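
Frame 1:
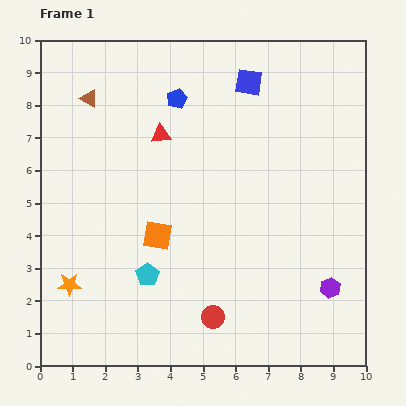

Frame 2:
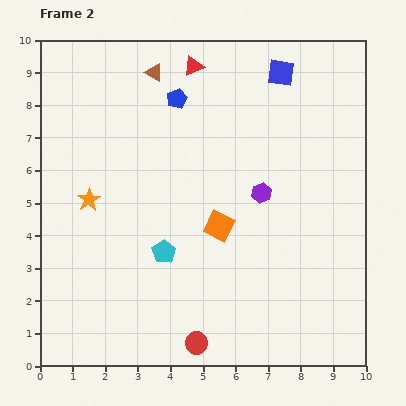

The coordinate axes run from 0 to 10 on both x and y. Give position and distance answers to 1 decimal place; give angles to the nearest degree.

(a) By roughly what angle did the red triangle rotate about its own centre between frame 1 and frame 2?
16° counter-clockwise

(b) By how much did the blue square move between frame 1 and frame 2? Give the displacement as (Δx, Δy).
(1.0, 0.3)

The blue square was at (6.4, 8.7) in frame 1 and (7.4, 9.0) in frame 2.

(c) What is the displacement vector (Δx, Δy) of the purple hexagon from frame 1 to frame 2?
(-2.1, 2.9)

The purple hexagon was at (8.9, 2.4) in frame 1 and (6.8, 5.3) in frame 2.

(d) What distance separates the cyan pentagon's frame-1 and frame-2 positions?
0.9

The cyan pentagon moved from (3.3, 2.8) to (3.8, 3.5), a distance of √(0.5² + 0.7²) ≈ 0.9.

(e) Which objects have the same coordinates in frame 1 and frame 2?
the blue pentagon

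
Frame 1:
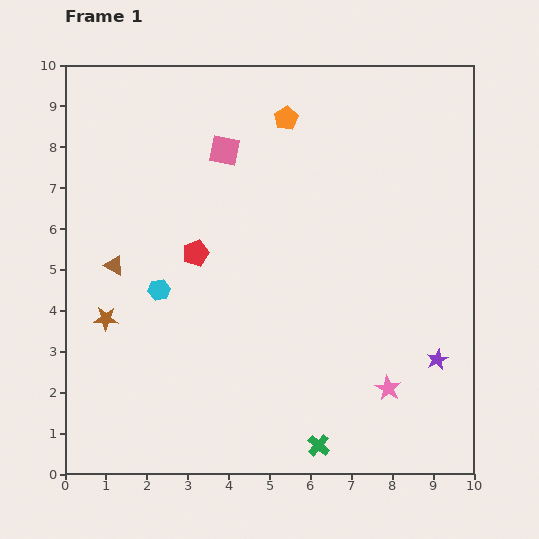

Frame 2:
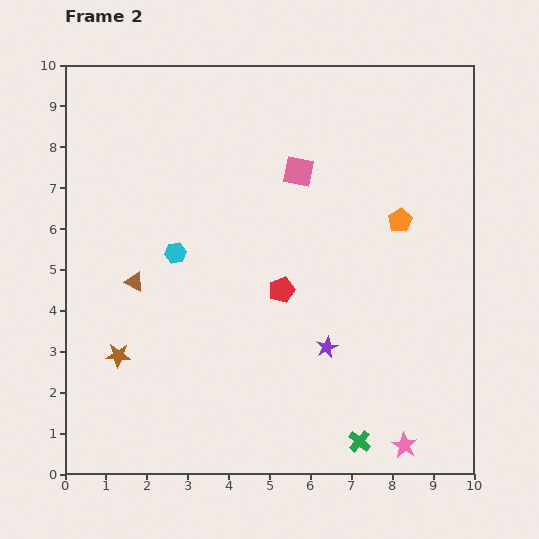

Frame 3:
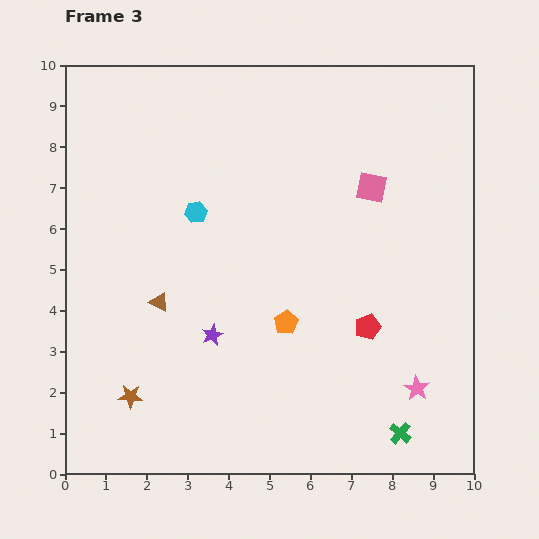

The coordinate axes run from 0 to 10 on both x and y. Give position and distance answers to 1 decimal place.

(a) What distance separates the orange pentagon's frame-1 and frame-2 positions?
3.8

The orange pentagon moved from (5.4, 8.7) to (8.2, 6.2), a distance of √(2.8² + 2.5²) ≈ 3.8.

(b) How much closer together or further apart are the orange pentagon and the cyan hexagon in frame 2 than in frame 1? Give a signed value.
+0.4

Distance in frame 1: 5.2. Distance in frame 2: 5.6.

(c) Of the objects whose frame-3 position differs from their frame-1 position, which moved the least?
the pink star

(moved 0.7)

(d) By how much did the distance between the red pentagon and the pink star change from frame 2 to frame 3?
-2.9

Distance in frame 2: 4.8. Distance in frame 3: 1.9.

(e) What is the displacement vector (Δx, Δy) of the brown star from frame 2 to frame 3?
(0.3, -1.0)

The brown star was at (1.3, 2.9) in frame 2 and (1.6, 1.9) in frame 3.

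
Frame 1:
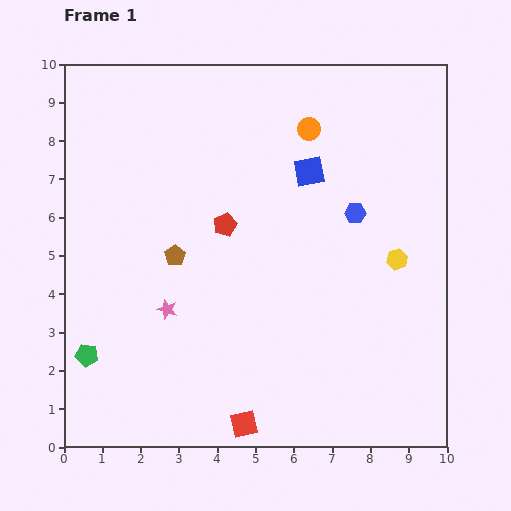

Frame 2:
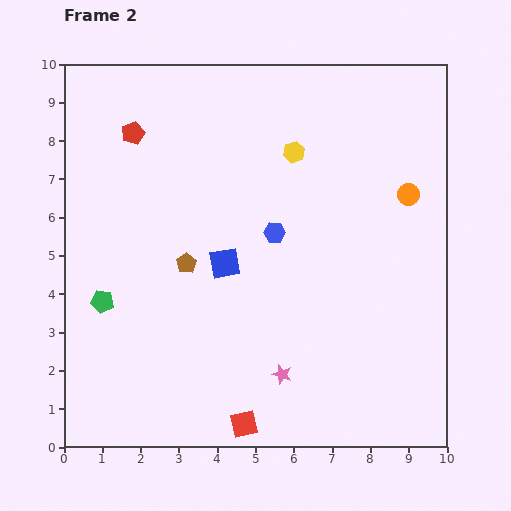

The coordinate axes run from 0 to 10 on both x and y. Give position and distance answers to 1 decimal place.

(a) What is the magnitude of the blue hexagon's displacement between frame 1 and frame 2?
2.2

The blue hexagon moved from (7.6, 6.1) to (5.5, 5.6), a distance of √(2.1² + 0.5²) ≈ 2.2.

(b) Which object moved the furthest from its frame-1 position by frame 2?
the yellow hexagon

(moved 3.9; next 3.4)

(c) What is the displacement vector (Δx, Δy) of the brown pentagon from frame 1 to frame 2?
(0.3, -0.2)

The brown pentagon was at (2.9, 5.0) in frame 1 and (3.2, 4.8) in frame 2.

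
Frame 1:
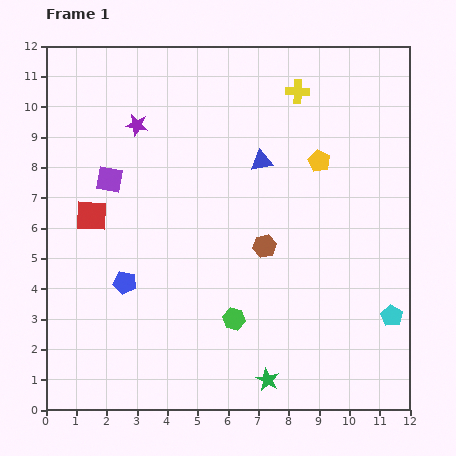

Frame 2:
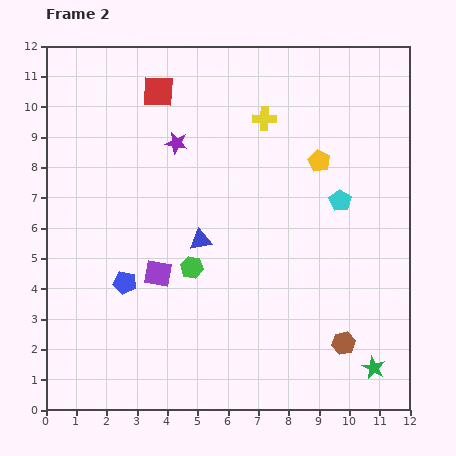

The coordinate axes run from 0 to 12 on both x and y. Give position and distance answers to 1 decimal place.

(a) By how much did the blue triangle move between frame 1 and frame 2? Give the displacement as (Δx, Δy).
(-2.0, -2.6)

The blue triangle was at (7.1, 8.2) in frame 1 and (5.1, 5.6) in frame 2.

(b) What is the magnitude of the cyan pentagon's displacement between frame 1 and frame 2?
4.2

The cyan pentagon moved from (11.4, 3.1) to (9.7, 6.9), a distance of √(1.7² + 3.8²) ≈ 4.2.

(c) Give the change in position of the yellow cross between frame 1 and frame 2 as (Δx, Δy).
(-1.1, -0.9)

The yellow cross was at (8.3, 10.5) in frame 1 and (7.2, 9.6) in frame 2.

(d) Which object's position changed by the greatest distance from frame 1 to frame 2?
the red square

(moved 4.7; next 4.2)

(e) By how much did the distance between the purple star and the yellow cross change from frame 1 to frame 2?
-2.4

Distance in frame 1: 5.4. Distance in frame 2: 3.0.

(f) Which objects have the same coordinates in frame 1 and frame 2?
the blue pentagon, the yellow pentagon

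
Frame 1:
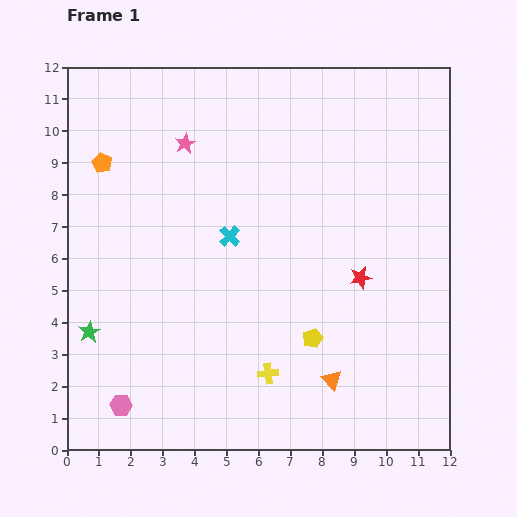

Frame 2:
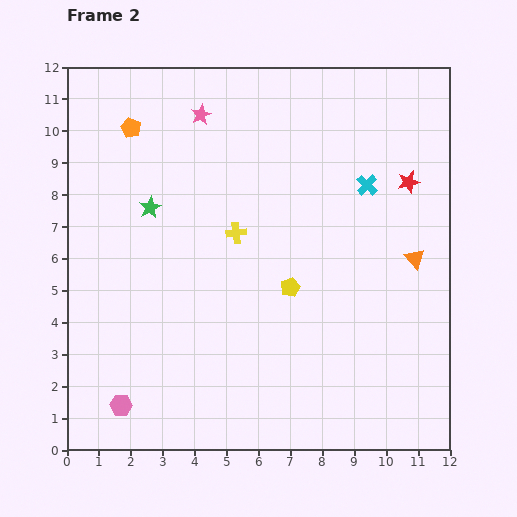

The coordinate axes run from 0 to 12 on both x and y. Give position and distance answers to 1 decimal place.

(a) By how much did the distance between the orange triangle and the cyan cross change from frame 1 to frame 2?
-2.8

Distance in frame 1: 5.5. Distance in frame 2: 2.7.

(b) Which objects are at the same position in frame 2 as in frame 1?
the pink hexagon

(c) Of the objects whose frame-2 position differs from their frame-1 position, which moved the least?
the pink star

(moved 1.0)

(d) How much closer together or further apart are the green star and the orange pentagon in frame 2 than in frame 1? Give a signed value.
-2.7

Distance in frame 1: 5.3. Distance in frame 2: 2.6.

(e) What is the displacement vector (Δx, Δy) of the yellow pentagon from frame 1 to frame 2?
(-0.7, 1.6)

The yellow pentagon was at (7.7, 3.5) in frame 1 and (7.0, 5.1) in frame 2.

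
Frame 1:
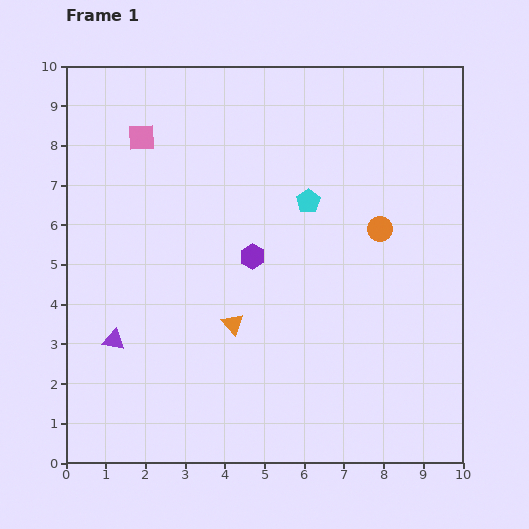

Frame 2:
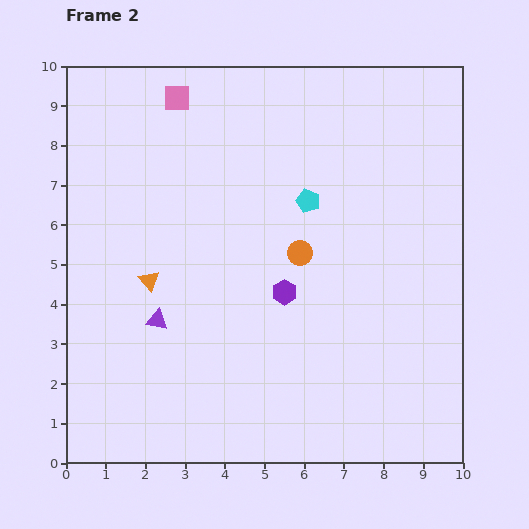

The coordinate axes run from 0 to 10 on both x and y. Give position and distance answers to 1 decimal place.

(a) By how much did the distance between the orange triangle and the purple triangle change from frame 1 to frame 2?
-2.0

Distance in frame 1: 3.0. Distance in frame 2: 1.0.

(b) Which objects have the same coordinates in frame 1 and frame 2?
the cyan pentagon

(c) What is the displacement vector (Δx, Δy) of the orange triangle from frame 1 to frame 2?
(-2.1, 1.1)

The orange triangle was at (4.2, 3.5) in frame 1 and (2.1, 4.6) in frame 2.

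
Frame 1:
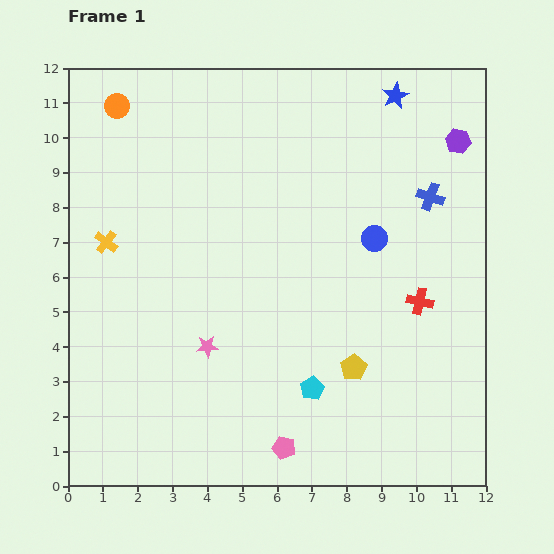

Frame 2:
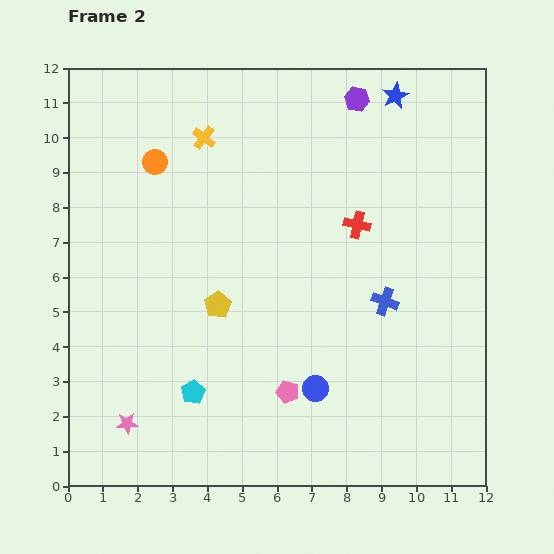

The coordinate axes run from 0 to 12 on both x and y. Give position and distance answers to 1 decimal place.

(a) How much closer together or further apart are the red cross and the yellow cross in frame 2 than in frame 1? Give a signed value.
-4.1

Distance in frame 1: 9.2. Distance in frame 2: 5.1.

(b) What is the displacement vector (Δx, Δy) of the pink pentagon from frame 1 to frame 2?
(0.1, 1.6)

The pink pentagon was at (6.2, 1.1) in frame 1 and (6.3, 2.7) in frame 2.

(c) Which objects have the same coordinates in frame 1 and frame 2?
the blue star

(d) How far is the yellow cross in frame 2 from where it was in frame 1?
4.1

The yellow cross moved from (1.1, 7.0) to (3.9, 10.0), a distance of √(2.8² + 3.0²) ≈ 4.1.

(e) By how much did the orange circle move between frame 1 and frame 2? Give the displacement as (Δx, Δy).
(1.1, -1.6)

The orange circle was at (1.4, 10.9) in frame 1 and (2.5, 9.3) in frame 2.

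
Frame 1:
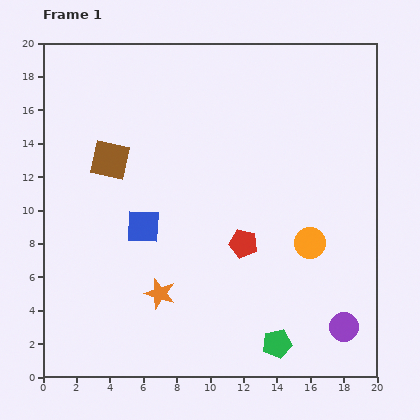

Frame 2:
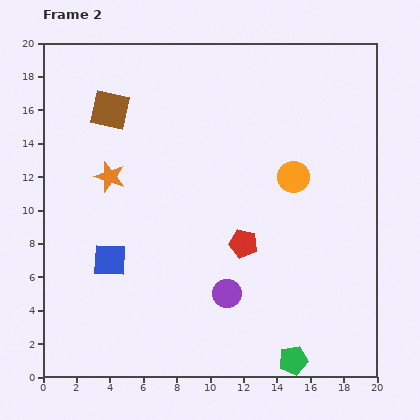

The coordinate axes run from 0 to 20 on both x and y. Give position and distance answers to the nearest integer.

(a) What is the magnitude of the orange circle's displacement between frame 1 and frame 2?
4

The orange circle moved from (16, 8) to (15, 12), a distance of √(1² + 4²) ≈ 4.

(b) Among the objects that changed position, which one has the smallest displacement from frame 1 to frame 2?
the green pentagon

(moved 1)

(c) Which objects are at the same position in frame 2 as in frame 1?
the red pentagon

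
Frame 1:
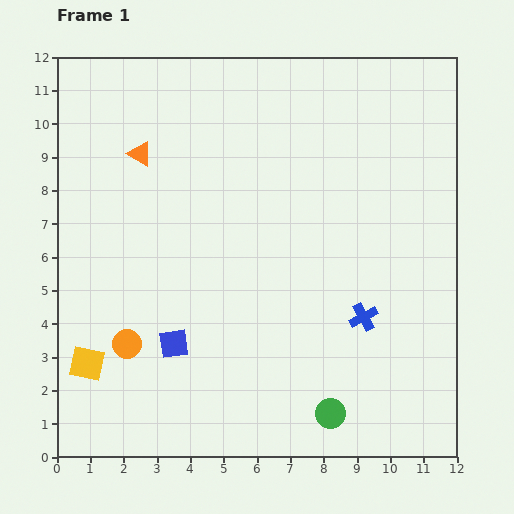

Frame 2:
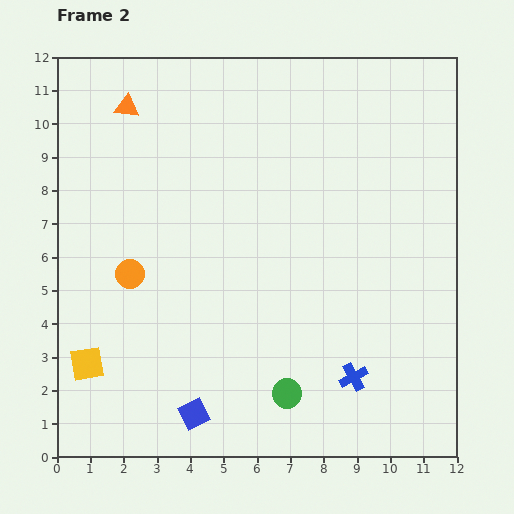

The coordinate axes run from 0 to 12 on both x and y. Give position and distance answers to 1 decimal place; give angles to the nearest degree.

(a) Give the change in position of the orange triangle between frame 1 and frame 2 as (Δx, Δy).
(-0.4, 1.4)

The orange triangle was at (2.5, 9.1) in frame 1 and (2.1, 10.5) in frame 2.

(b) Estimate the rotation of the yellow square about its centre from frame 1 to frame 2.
21° counter-clockwise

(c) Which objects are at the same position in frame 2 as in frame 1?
the yellow square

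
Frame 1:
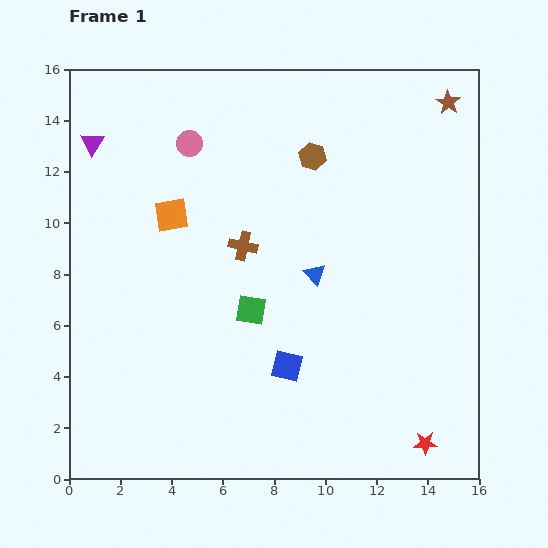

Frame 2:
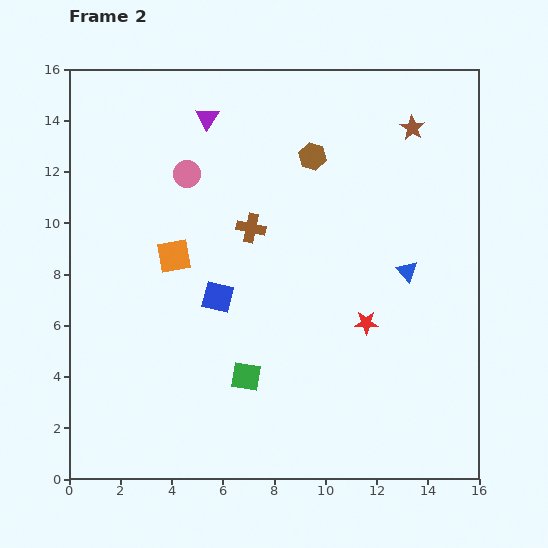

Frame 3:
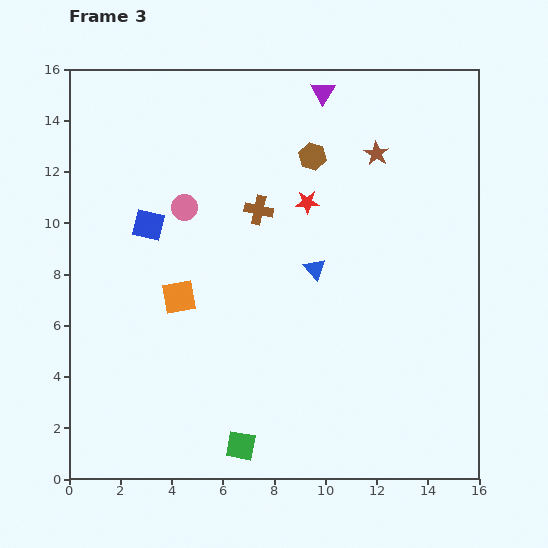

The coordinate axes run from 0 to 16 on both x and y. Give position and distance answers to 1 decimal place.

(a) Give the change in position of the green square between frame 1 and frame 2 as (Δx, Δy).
(-0.2, -2.6)

The green square was at (7.1, 6.6) in frame 1 and (6.9, 4.0) in frame 2.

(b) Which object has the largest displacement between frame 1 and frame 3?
the red star

(moved 10.5; next 9.2)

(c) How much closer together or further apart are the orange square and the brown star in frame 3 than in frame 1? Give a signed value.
-2.2

Distance in frame 1: 11.7. Distance in frame 3: 9.5.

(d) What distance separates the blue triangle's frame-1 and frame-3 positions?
0.2

The blue triangle moved from (9.6, 8.0) to (9.6, 8.2), a distance of √(0.0² + 0.2²) ≈ 0.2.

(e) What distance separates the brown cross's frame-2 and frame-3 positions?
0.8

The brown cross moved from (7.1, 9.8) to (7.4, 10.5), a distance of √(0.3² + 0.7²) ≈ 0.8.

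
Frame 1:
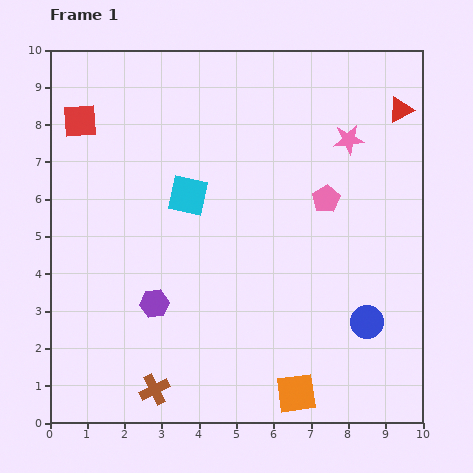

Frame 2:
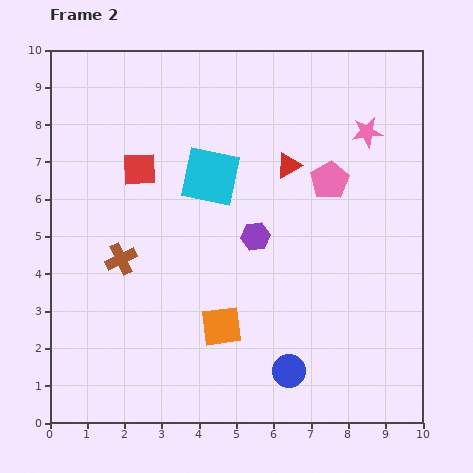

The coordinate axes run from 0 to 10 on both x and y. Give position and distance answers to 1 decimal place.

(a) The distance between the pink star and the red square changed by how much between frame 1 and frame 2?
-1.0

Distance in frame 1: 7.2. Distance in frame 2: 6.2.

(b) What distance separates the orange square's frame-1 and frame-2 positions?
2.7

The orange square moved from (6.6, 0.8) to (4.6, 2.6), a distance of √(2.0² + 1.8²) ≈ 2.7.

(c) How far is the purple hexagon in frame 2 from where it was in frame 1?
3.2

The purple hexagon moved from (2.8, 3.2) to (5.5, 5.0), a distance of √(2.7² + 1.8²) ≈ 3.2.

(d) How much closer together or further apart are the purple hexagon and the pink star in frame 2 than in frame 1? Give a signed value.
-2.7

Distance in frame 1: 6.8. Distance in frame 2: 4.1.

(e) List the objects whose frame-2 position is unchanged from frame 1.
none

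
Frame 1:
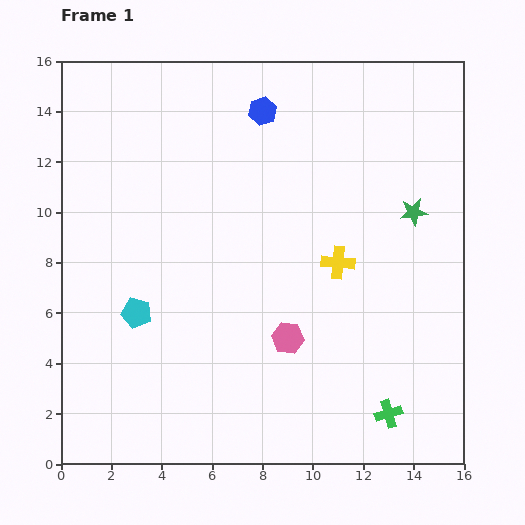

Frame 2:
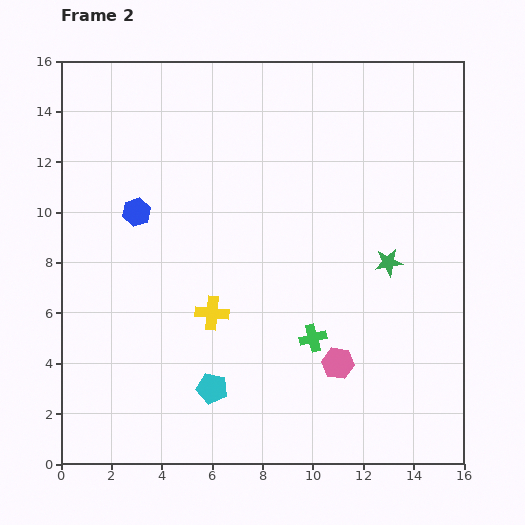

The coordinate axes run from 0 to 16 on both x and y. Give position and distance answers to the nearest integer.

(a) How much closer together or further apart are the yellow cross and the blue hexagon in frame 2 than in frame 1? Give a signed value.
-2

Distance in frame 1: 7. Distance in frame 2: 5.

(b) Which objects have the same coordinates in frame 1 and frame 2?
none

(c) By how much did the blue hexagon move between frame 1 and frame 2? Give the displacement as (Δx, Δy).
(-5, -4)

The blue hexagon was at (8, 14) in frame 1 and (3, 10) in frame 2.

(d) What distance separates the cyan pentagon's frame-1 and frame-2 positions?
4

The cyan pentagon moved from (3, 6) to (6, 3), a distance of √(3² + 3²) ≈ 4.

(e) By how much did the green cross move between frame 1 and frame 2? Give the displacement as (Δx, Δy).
(-3, 3)

The green cross was at (13, 2) in frame 1 and (10, 5) in frame 2.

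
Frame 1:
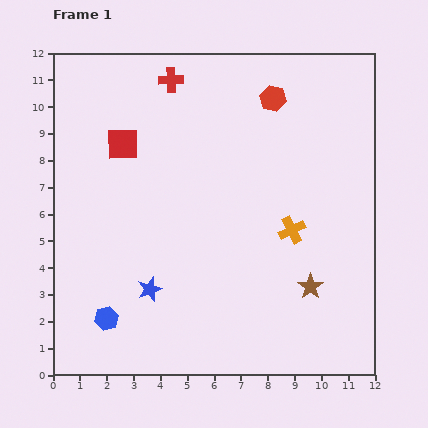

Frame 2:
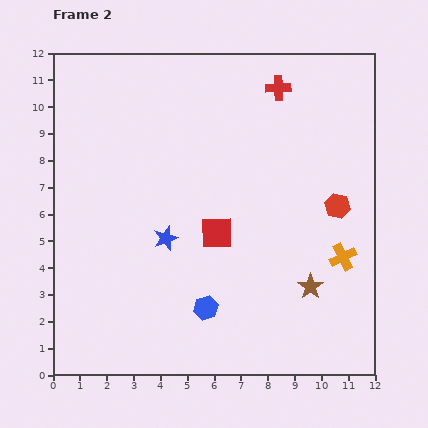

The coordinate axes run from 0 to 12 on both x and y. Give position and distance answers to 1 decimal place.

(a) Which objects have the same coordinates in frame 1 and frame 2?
the brown star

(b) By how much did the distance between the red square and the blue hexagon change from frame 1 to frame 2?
-3.7

Distance in frame 1: 6.5. Distance in frame 2: 2.8.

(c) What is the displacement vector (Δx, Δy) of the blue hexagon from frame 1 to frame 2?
(3.7, 0.4)

The blue hexagon was at (2.0, 2.1) in frame 1 and (5.7, 2.5) in frame 2.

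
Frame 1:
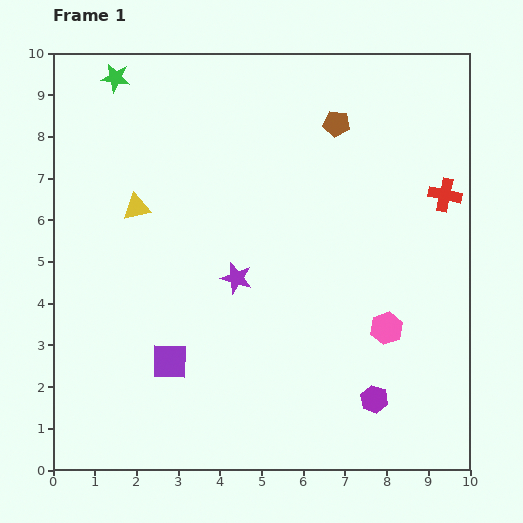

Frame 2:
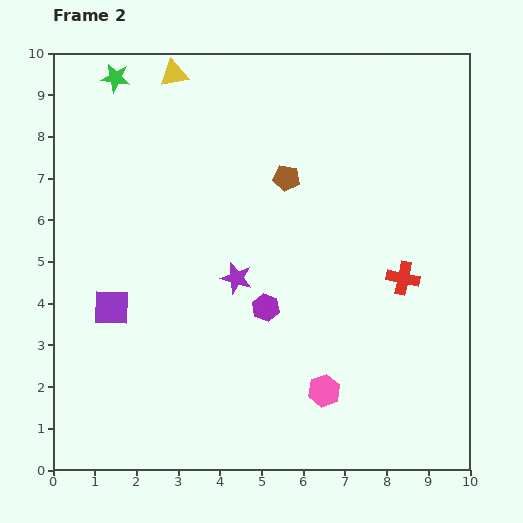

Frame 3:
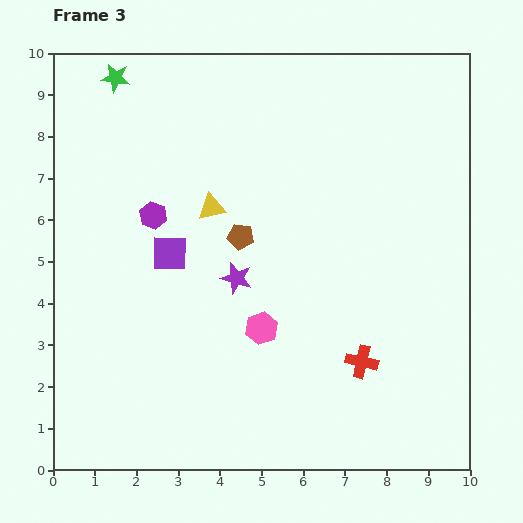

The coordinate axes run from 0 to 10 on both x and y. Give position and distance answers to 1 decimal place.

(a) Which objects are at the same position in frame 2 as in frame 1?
the purple star, the green star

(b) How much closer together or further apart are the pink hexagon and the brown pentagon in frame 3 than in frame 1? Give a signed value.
-2.7

Distance in frame 1: 5.0. Distance in frame 3: 2.3.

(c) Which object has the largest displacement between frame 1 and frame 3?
the purple hexagon

(moved 6.9; next 4.5)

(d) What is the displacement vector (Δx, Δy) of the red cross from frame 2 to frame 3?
(-1.0, -2.0)

The red cross was at (8.4, 4.6) in frame 2 and (7.4, 2.6) in frame 3.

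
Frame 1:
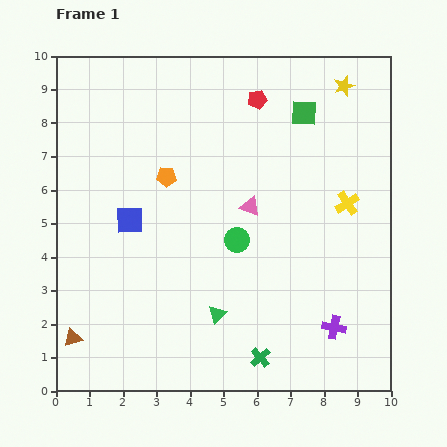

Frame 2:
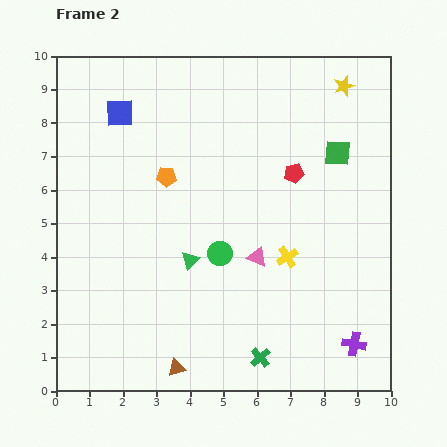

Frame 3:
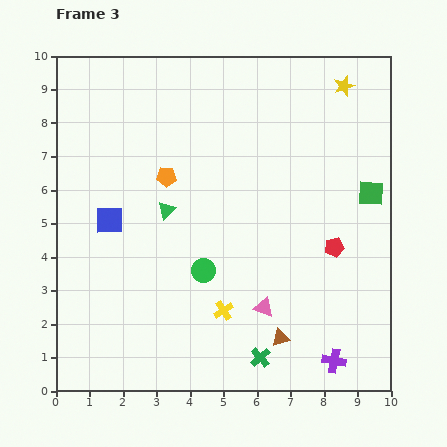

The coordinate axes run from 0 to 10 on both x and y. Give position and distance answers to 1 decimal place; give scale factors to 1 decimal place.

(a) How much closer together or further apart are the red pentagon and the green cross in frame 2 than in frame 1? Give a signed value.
-2.1

Distance in frame 1: 7.7. Distance in frame 2: 5.6.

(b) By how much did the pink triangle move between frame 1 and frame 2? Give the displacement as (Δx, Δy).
(0.2, -1.5)

The pink triangle was at (5.8, 5.5) in frame 1 and (6.0, 4.0) in frame 2.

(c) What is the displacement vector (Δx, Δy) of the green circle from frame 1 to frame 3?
(-1.0, -0.9)

The green circle was at (5.4, 4.5) in frame 1 and (4.4, 3.6) in frame 3.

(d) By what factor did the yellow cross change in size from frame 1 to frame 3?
0.8×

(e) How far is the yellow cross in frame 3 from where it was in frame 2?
2.5

The yellow cross moved from (6.9, 4.0) to (5.0, 2.4), a distance of √(1.9² + 1.6²) ≈ 2.5.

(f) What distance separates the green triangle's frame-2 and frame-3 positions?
1.7

The green triangle moved from (4.0, 3.9) to (3.3, 5.4), a distance of √(0.7² + 1.5²) ≈ 1.7.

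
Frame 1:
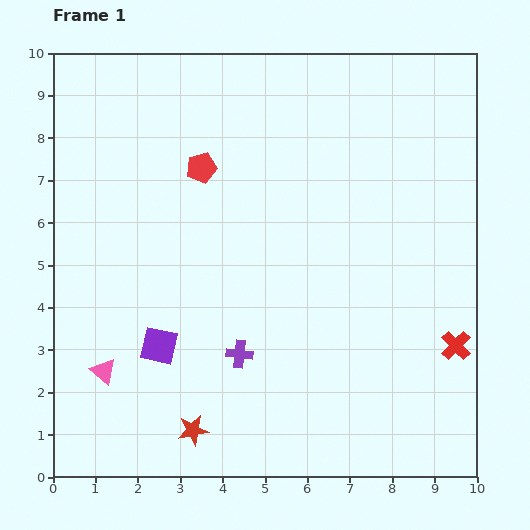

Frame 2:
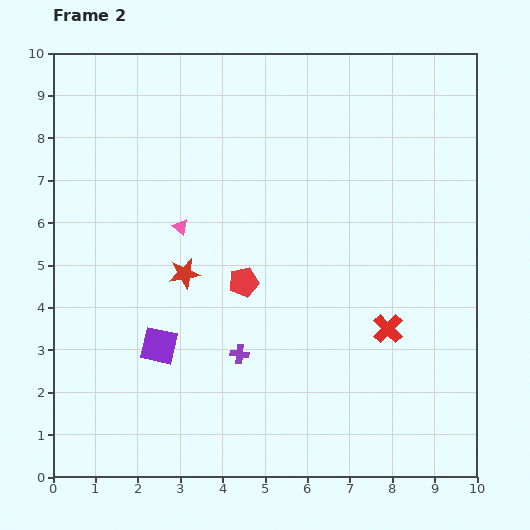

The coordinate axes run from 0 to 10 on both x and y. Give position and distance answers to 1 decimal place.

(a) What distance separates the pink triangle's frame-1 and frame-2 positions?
3.8

The pink triangle moved from (1.2, 2.5) to (3.0, 5.9), a distance of √(1.8² + 3.4²) ≈ 3.8.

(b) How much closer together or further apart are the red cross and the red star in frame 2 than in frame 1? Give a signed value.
-1.5

Distance in frame 1: 6.5. Distance in frame 2: 5.0.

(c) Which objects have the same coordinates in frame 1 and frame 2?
the purple cross, the purple square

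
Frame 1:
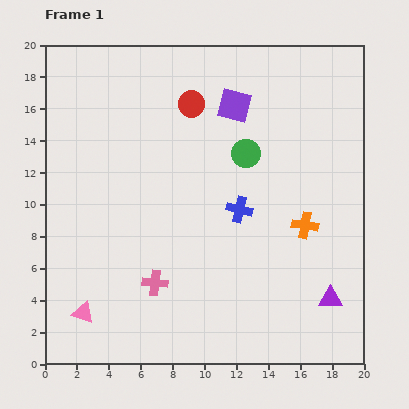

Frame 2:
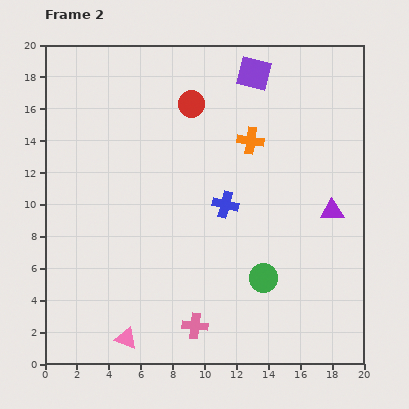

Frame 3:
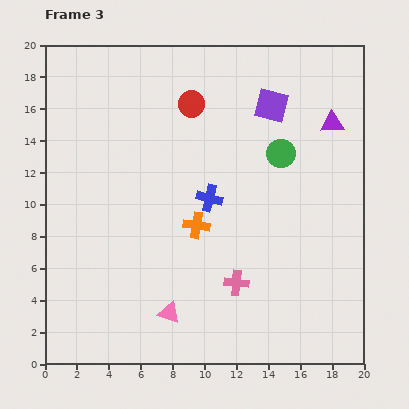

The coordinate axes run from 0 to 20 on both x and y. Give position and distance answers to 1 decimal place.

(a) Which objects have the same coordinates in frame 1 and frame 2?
the red circle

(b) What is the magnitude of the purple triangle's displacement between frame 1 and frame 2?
5.5

The purple triangle moved from (17.9, 4.1) to (18.0, 9.6), a distance of √(0.1² + 5.5²) ≈ 5.5.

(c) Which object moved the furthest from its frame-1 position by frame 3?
the purple triangle

(moved 11.0; next 6.8)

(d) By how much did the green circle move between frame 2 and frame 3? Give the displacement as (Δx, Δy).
(1.1, 7.8)

The green circle was at (13.7, 5.4) in frame 2 and (14.8, 13.2) in frame 3.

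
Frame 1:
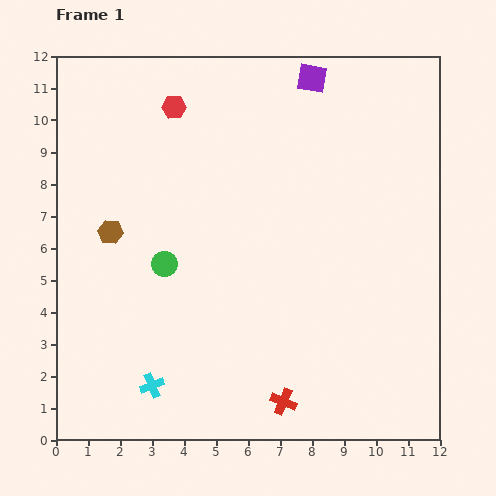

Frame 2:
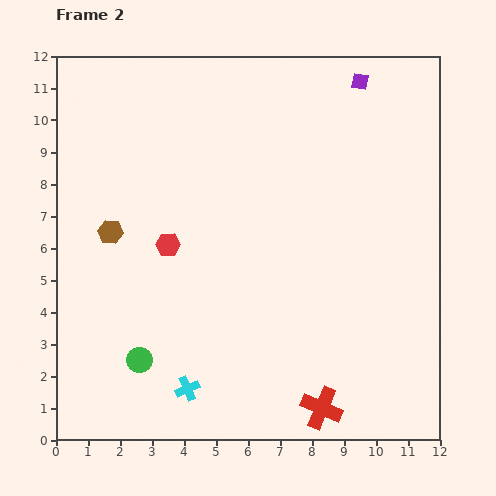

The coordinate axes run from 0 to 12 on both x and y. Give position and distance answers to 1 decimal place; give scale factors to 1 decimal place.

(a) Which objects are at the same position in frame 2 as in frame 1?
the brown hexagon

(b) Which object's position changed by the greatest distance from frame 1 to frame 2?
the red hexagon

(moved 4.3; next 3.1)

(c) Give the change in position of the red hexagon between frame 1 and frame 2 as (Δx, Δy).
(-0.2, -4.3)

The red hexagon was at (3.7, 10.4) in frame 1 and (3.5, 6.1) in frame 2.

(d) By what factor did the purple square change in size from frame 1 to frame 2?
0.6×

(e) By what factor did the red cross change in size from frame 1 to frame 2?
1.6×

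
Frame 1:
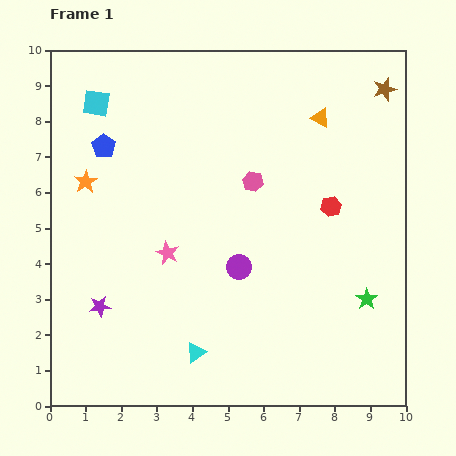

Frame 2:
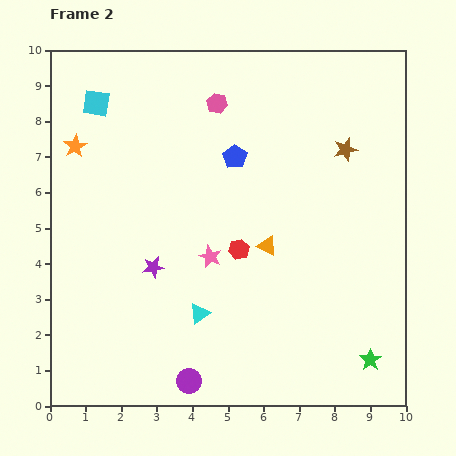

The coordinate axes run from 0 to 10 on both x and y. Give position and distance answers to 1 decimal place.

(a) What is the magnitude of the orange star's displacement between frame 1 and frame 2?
1.0

The orange star moved from (1.0, 6.3) to (0.7, 7.3), a distance of √(0.3² + 1.0²) ≈ 1.0.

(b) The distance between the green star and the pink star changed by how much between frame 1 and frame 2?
-0.3

Distance in frame 1: 5.7. Distance in frame 2: 5.4.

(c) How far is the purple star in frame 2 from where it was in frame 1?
1.9

The purple star moved from (1.4, 2.8) to (2.9, 3.9), a distance of √(1.5² + 1.1²) ≈ 1.9.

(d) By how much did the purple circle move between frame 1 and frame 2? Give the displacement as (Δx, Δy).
(-1.4, -3.2)

The purple circle was at (5.3, 3.9) in frame 1 and (3.9, 0.7) in frame 2.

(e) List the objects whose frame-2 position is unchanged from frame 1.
the cyan square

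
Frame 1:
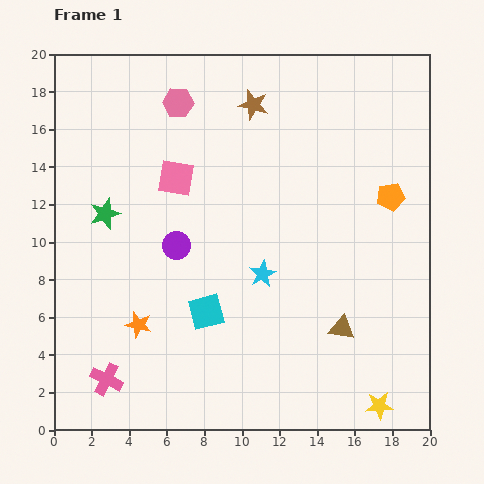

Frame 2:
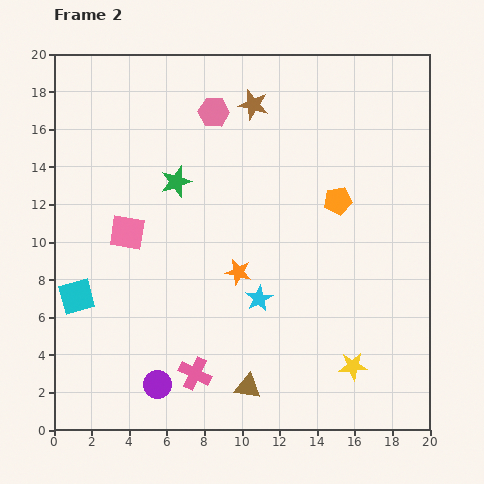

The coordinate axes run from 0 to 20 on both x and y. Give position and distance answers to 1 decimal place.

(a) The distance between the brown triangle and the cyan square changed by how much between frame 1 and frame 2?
+3.0

Distance in frame 1: 7.3. Distance in frame 2: 10.3.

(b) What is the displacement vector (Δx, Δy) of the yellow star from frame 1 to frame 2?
(-1.4, 2.1)

The yellow star was at (17.3, 1.3) in frame 1 and (15.9, 3.4) in frame 2.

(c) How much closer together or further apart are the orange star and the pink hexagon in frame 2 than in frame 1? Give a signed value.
-3.4

Distance in frame 1: 12.0. Distance in frame 2: 8.6.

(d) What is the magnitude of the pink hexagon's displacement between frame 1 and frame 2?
2.0

The pink hexagon moved from (6.6, 17.4) to (8.5, 16.9), a distance of √(1.9² + 0.5²) ≈ 2.0.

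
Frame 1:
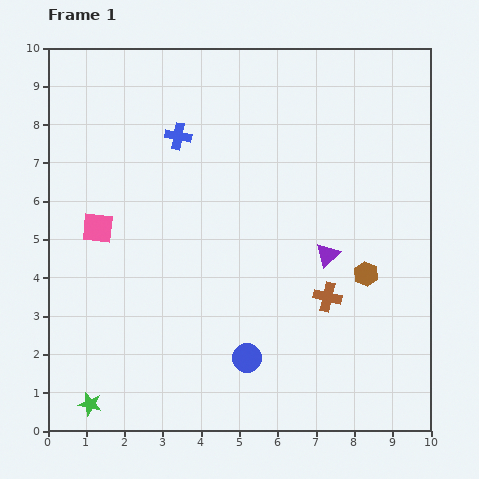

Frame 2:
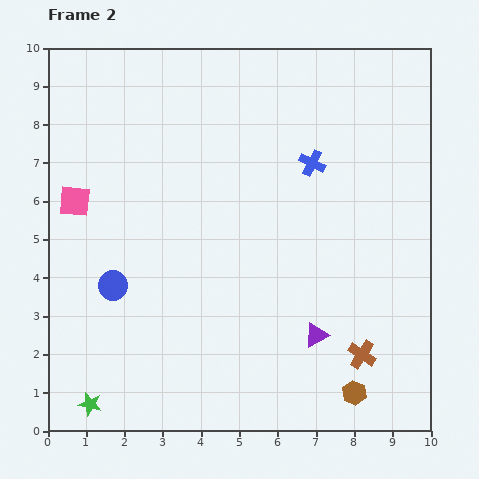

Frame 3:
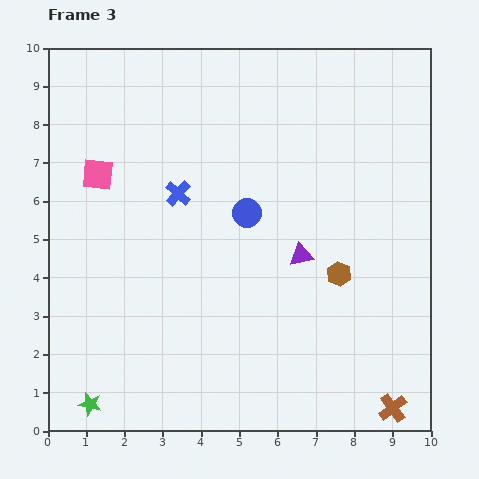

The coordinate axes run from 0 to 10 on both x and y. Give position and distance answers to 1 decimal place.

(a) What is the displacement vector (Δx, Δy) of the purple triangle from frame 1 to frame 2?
(-0.3, -2.1)

The purple triangle was at (7.3, 4.6) in frame 1 and (7.0, 2.5) in frame 2.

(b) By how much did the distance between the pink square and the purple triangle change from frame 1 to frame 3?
-0.3

Distance in frame 1: 6.0. Distance in frame 3: 5.7.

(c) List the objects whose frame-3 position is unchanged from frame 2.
the green star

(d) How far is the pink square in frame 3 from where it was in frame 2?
0.9

The pink square moved from (0.7, 6.0) to (1.3, 6.7), a distance of √(0.6² + 0.7²) ≈ 0.9.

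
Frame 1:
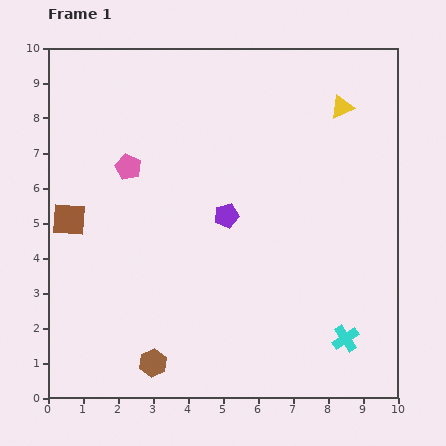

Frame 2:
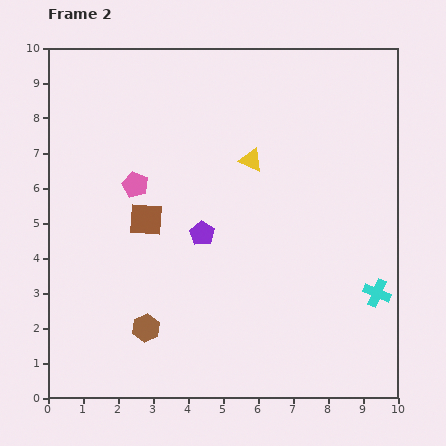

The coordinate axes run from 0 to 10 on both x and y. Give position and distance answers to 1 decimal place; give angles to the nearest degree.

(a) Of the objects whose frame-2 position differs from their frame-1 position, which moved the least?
the pink pentagon

(moved 0.5)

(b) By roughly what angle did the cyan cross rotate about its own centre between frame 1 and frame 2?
34° counter-clockwise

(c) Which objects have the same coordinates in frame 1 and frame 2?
none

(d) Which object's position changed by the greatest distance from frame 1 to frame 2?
the yellow triangle

(moved 3.0; next 2.2)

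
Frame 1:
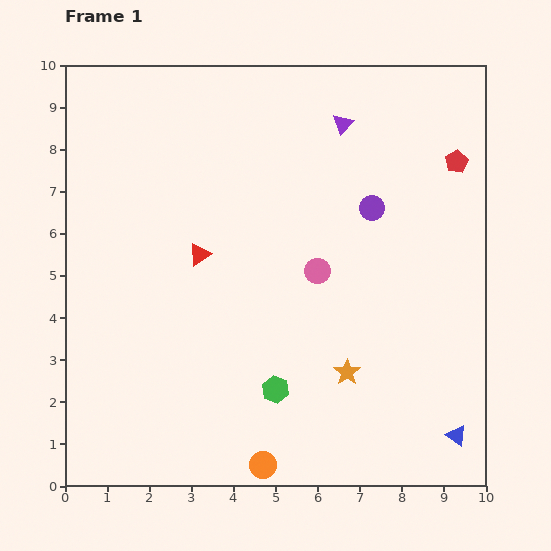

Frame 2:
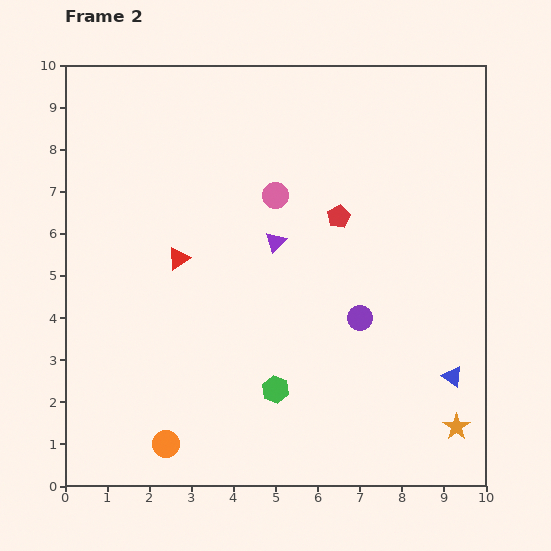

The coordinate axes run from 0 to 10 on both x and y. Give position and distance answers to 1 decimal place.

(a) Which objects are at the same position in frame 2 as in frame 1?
the green hexagon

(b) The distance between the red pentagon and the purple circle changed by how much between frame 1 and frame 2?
+0.2

Distance in frame 1: 2.3. Distance in frame 2: 2.5.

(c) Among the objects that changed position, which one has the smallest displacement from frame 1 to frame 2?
the red triangle

(moved 0.5)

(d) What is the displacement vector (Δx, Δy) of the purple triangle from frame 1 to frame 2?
(-1.6, -2.8)

The purple triangle was at (6.6, 8.6) in frame 1 and (5.0, 5.8) in frame 2.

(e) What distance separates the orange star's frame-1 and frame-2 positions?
2.9

The orange star moved from (6.7, 2.7) to (9.3, 1.4), a distance of √(2.6² + 1.3²) ≈ 2.9.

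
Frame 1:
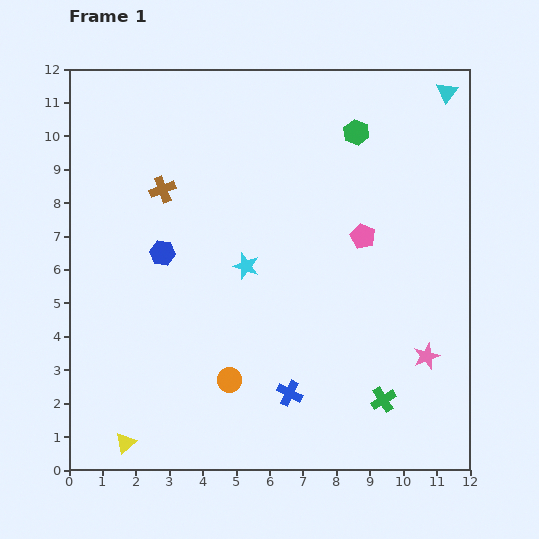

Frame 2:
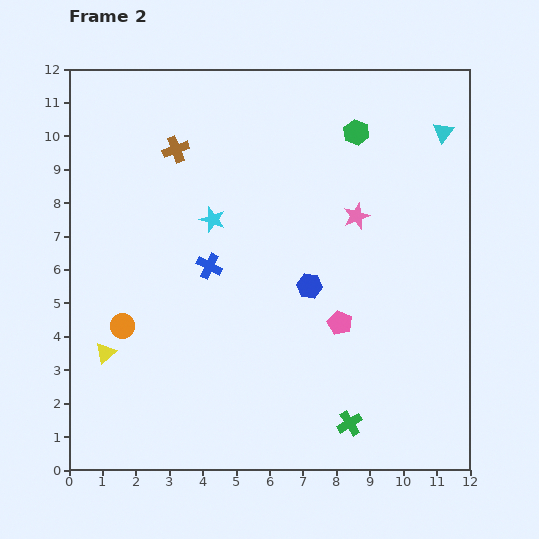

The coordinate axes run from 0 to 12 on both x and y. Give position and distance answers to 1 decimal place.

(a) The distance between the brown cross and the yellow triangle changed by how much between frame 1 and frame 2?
-1.2

Distance in frame 1: 7.7. Distance in frame 2: 6.5.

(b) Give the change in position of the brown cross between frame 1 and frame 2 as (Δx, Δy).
(0.4, 1.2)

The brown cross was at (2.8, 8.4) in frame 1 and (3.2, 9.6) in frame 2.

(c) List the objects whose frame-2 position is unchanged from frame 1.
the green hexagon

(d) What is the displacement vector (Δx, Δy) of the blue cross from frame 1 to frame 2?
(-2.4, 3.8)

The blue cross was at (6.6, 2.3) in frame 1 and (4.2, 6.1) in frame 2.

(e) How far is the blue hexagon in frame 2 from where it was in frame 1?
4.5

The blue hexagon moved from (2.8, 6.5) to (7.2, 5.5), a distance of √(4.4² + 1.0²) ≈ 4.5.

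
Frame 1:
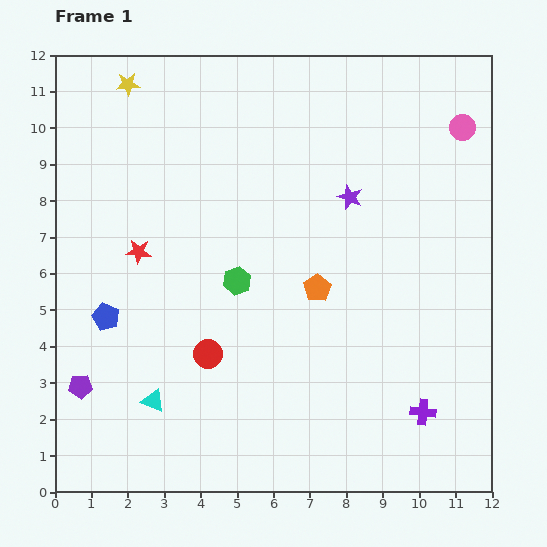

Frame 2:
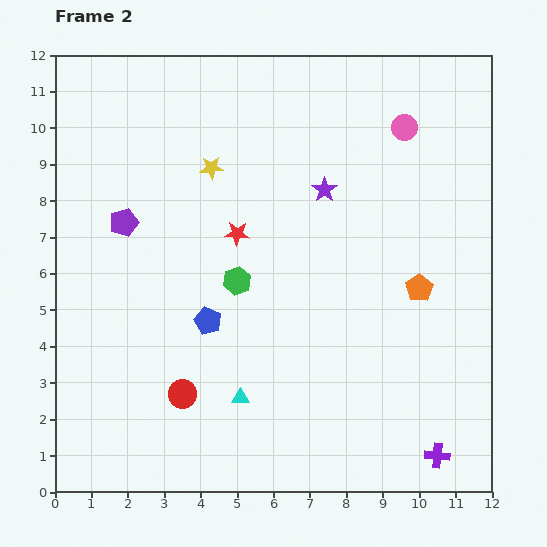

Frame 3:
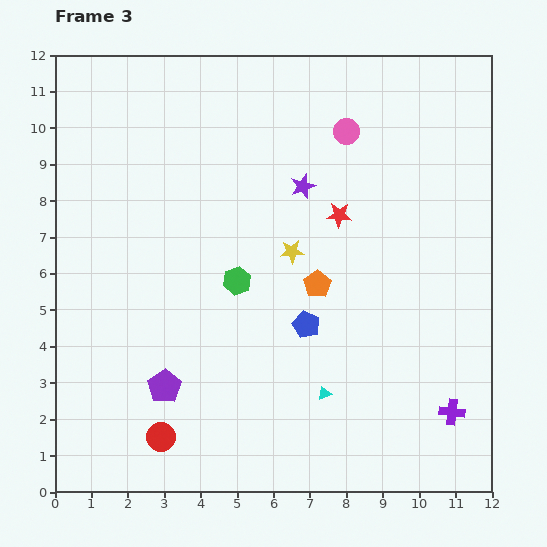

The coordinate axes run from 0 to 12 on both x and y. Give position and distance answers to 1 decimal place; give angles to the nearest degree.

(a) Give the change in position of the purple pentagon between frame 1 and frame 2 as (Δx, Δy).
(1.2, 4.5)

The purple pentagon was at (0.7, 2.9) in frame 1 and (1.9, 7.4) in frame 2.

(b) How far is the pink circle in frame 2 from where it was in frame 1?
1.6

The pink circle moved from (11.2, 10.0) to (9.6, 10.0), a distance of √(1.6² + 0.0²) ≈ 1.6.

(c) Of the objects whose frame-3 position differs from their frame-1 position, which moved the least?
the orange pentagon

(moved 0.1)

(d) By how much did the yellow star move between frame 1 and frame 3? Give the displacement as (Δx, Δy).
(4.5, -4.6)

The yellow star was at (2.0, 11.2) in frame 1 and (6.5, 6.6) in frame 3.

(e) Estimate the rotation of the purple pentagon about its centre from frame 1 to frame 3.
31° counter-clockwise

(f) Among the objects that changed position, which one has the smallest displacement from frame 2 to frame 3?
the purple star

(moved 0.6)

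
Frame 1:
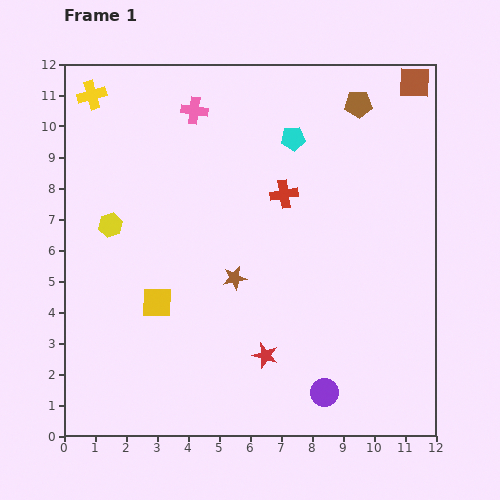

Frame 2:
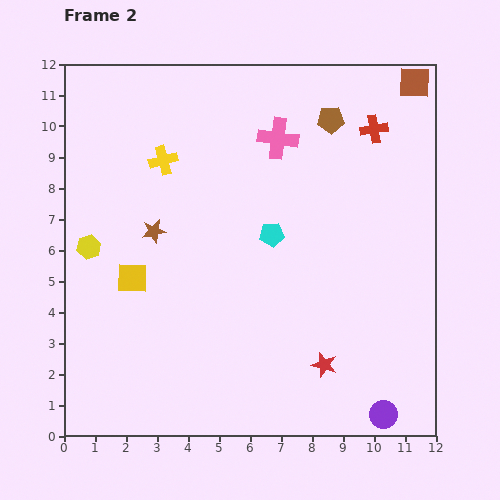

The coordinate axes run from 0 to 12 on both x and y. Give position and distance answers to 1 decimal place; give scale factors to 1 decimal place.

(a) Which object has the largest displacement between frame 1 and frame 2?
the red cross

(moved 3.6; next 3.2)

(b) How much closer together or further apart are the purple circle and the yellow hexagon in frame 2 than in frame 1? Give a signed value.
+2.1

Distance in frame 1: 8.8. Distance in frame 2: 10.9.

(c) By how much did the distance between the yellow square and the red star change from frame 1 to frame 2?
+2.9

Distance in frame 1: 3.9. Distance in frame 2: 6.8.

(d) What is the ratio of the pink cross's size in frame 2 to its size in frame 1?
1.5×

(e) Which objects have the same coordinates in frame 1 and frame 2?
the brown square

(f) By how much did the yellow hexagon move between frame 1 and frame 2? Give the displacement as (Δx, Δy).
(-0.7, -0.7)

The yellow hexagon was at (1.5, 6.8) in frame 1 and (0.8, 6.1) in frame 2.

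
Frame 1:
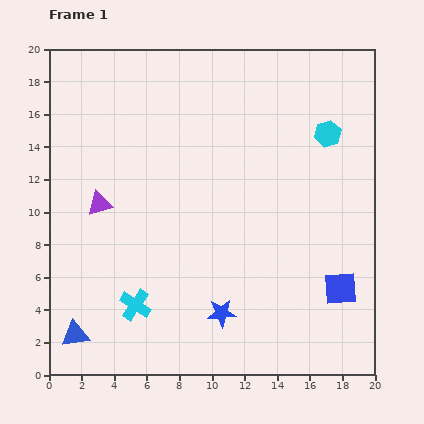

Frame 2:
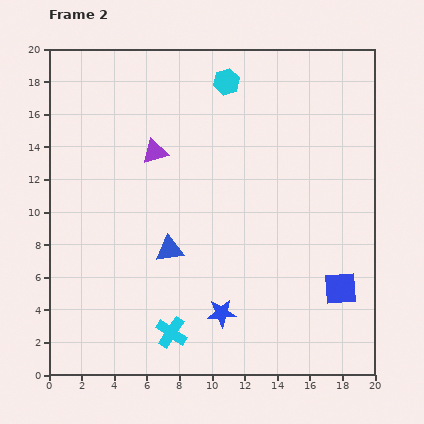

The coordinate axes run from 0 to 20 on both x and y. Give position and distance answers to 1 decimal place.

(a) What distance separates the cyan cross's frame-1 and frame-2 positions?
2.8

The cyan cross moved from (5.3, 4.3) to (7.5, 2.6), a distance of √(2.2² + 1.7²) ≈ 2.8.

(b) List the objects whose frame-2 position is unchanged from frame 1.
the blue star, the blue square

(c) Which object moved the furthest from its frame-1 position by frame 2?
the blue triangle

(moved 7.8; next 7.0)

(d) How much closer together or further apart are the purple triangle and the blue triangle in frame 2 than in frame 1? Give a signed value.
-2.0

Distance in frame 1: 8.1. Distance in frame 2: 6.1.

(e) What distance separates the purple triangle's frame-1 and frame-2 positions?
4.7

The purple triangle moved from (3.1, 10.5) to (6.5, 13.7), a distance of √(3.4² + 3.2²) ≈ 4.7.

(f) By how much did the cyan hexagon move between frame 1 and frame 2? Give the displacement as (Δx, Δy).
(-6.2, 3.2)

The cyan hexagon was at (17.1, 14.8) in frame 1 and (10.9, 18.0) in frame 2.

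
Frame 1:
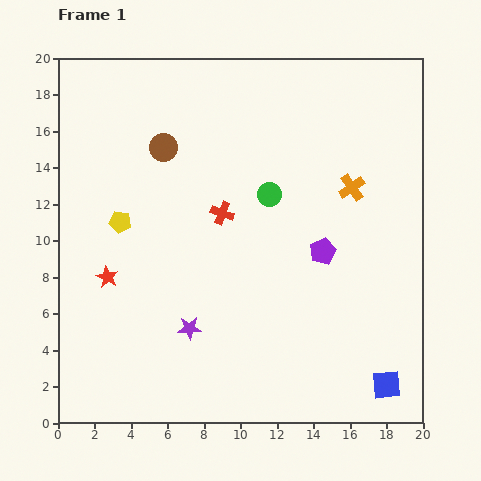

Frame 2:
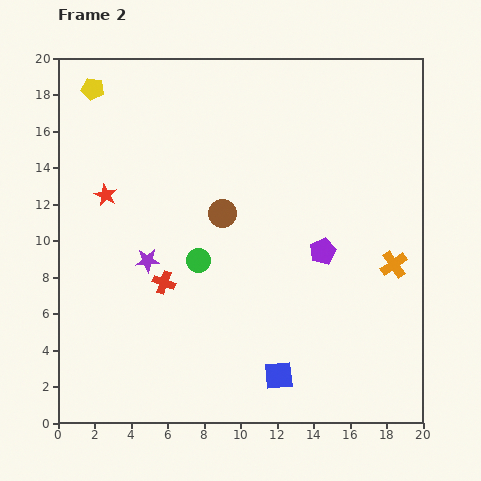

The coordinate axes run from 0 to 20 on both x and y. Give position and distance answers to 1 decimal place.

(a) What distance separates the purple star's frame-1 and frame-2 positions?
4.4

The purple star moved from (7.2, 5.2) to (4.9, 8.9), a distance of √(2.3² + 3.7²) ≈ 4.4.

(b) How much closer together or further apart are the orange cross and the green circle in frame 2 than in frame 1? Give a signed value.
+6.2

Distance in frame 1: 4.5. Distance in frame 2: 10.7.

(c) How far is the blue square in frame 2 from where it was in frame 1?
5.9

The blue square moved from (18.0, 2.1) to (12.1, 2.6), a distance of √(5.9² + 0.5²) ≈ 5.9.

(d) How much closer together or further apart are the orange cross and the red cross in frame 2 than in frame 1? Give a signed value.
+5.4

Distance in frame 1: 7.2. Distance in frame 2: 12.6.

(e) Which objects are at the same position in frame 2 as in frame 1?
the purple pentagon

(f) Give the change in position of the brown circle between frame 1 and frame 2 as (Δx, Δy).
(3.2, -3.6)

The brown circle was at (5.8, 15.1) in frame 1 and (9.0, 11.5) in frame 2.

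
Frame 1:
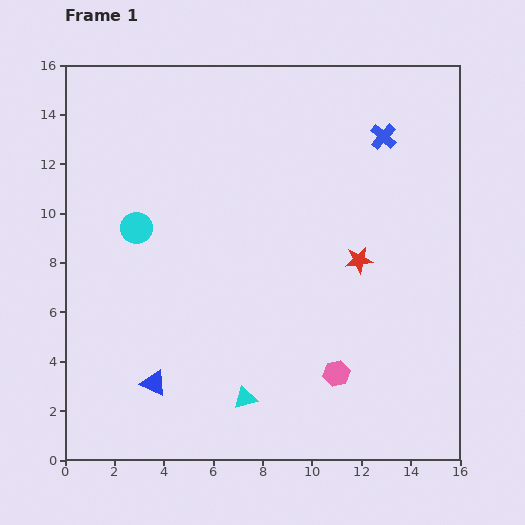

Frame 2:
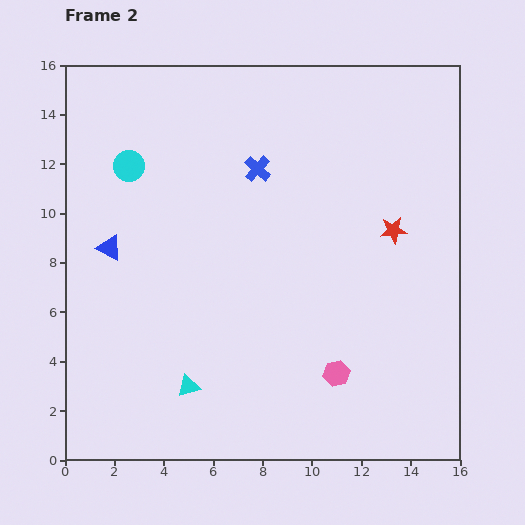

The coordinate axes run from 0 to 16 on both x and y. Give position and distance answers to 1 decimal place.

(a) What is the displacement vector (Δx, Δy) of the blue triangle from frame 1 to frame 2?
(-1.8, 5.5)

The blue triangle was at (3.6, 3.1) in frame 1 and (1.8, 8.6) in frame 2.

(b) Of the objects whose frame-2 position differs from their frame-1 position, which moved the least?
the red star

(moved 1.8)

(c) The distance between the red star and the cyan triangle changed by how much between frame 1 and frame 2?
+3.2

Distance in frame 1: 7.2. Distance in frame 2: 10.4.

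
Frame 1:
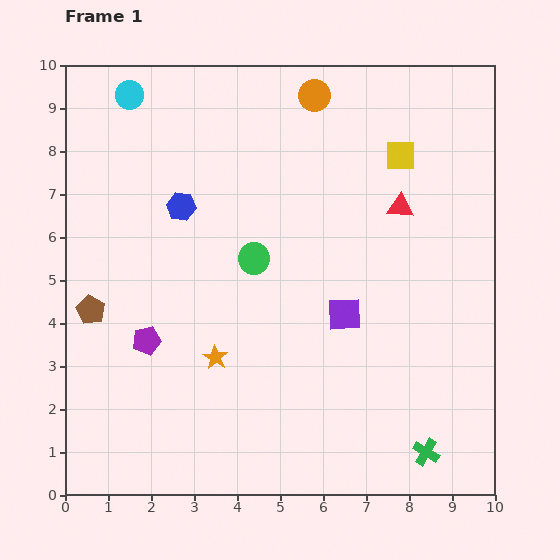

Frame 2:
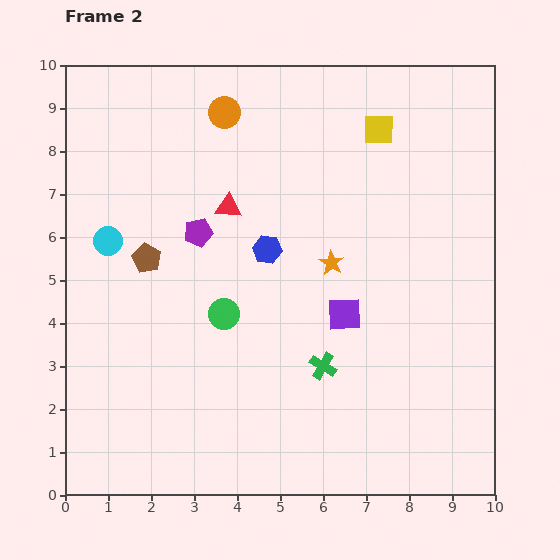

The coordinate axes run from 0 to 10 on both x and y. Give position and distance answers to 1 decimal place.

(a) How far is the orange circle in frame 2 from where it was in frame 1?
2.1

The orange circle moved from (5.8, 9.3) to (3.7, 8.9), a distance of √(2.1² + 0.4²) ≈ 2.1.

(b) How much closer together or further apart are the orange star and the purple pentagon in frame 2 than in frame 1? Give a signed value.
+1.6

Distance in frame 1: 1.6. Distance in frame 2: 3.2.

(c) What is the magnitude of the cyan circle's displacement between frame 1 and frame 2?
3.4

The cyan circle moved from (1.5, 9.3) to (1.0, 5.9), a distance of √(0.5² + 3.4²) ≈ 3.4.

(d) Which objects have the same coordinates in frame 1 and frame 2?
the purple square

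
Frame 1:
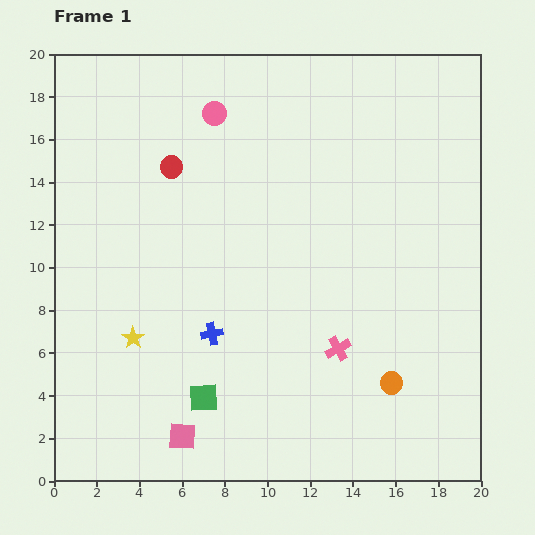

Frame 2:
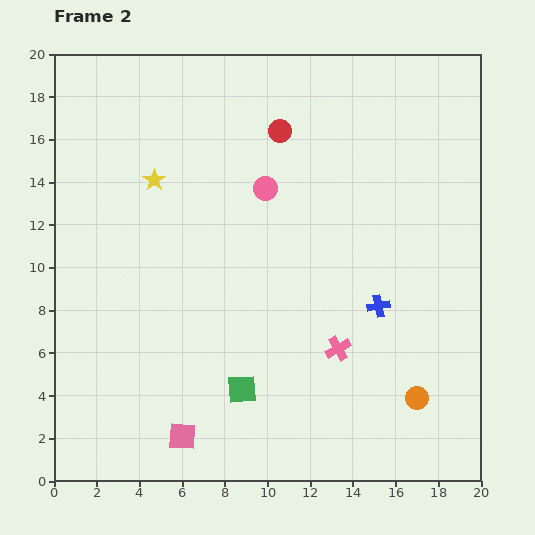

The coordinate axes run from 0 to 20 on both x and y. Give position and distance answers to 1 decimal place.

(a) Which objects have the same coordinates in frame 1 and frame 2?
the pink cross, the pink square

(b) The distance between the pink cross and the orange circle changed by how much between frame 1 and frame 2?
+1.4

Distance in frame 1: 3.0. Distance in frame 2: 4.4.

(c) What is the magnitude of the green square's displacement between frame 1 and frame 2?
1.8

The green square moved from (7.0, 3.9) to (8.8, 4.3), a distance of √(1.8² + 0.4²) ≈ 1.8.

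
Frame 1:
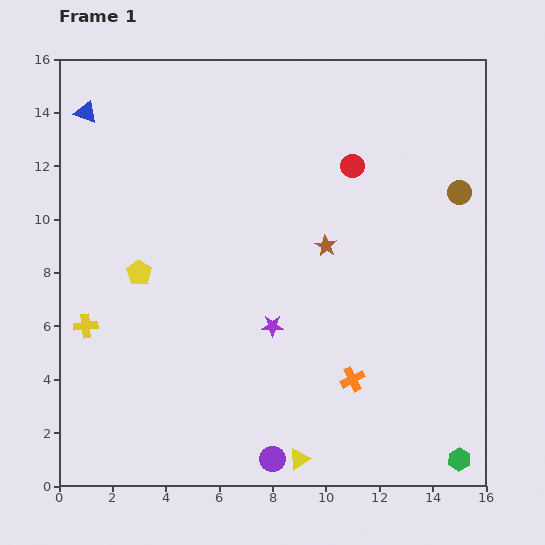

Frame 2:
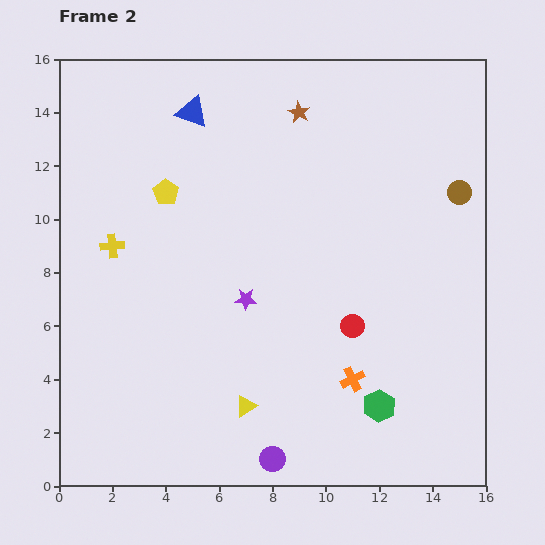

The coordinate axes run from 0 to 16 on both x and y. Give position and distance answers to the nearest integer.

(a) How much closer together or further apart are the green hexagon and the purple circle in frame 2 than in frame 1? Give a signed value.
-3

Distance in frame 1: 7. Distance in frame 2: 4.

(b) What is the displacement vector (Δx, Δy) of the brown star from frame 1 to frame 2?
(-1, 5)

The brown star was at (10, 9) in frame 1 and (9, 14) in frame 2.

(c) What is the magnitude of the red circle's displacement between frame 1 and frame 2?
6

The red circle moved from (11, 12) to (11, 6), a distance of √(0² + 6²) ≈ 6.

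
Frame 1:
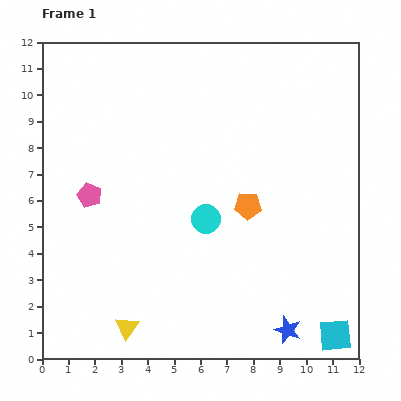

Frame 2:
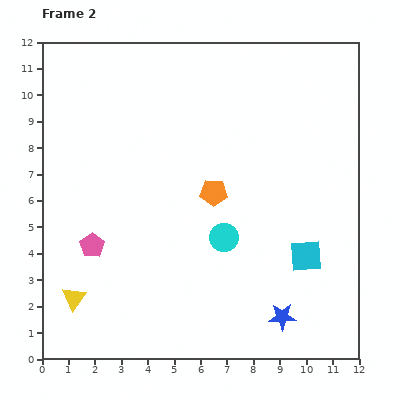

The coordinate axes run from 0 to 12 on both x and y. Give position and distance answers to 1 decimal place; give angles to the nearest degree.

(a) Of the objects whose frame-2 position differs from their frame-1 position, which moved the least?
the blue star

(moved 0.5)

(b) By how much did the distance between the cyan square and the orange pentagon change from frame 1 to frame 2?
-1.7

Distance in frame 1: 5.9. Distance in frame 2: 4.2.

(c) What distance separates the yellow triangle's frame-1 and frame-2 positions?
2.3

The yellow triangle moved from (3.2, 1.2) to (1.2, 2.3), a distance of √(2.0² + 1.1²) ≈ 2.3.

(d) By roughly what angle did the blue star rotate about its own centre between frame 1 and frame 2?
22° counter-clockwise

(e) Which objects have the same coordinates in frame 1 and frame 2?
none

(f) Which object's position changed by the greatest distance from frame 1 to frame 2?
the cyan square

(moved 3.2; next 2.3)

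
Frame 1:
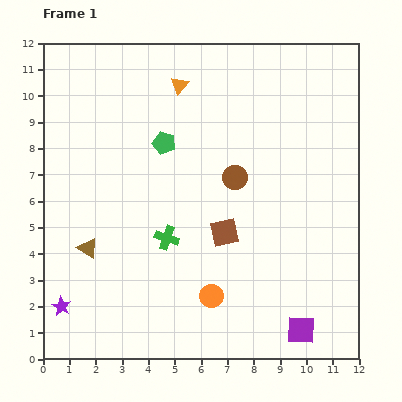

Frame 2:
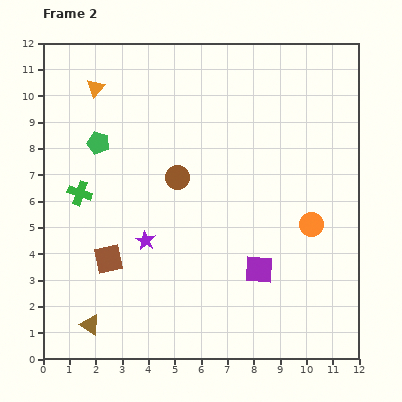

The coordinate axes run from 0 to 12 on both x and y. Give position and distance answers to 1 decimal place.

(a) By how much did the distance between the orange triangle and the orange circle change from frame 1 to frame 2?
+1.6

Distance in frame 1: 8.1. Distance in frame 2: 9.7.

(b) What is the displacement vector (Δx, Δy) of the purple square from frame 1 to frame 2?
(-1.6, 2.3)

The purple square was at (9.8, 1.1) in frame 1 and (8.2, 3.4) in frame 2.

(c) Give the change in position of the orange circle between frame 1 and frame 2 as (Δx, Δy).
(3.8, 2.7)

The orange circle was at (6.4, 2.4) in frame 1 and (10.2, 5.1) in frame 2.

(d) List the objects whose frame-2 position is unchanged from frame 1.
none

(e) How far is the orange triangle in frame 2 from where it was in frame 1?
3.2

The orange triangle moved from (5.2, 10.4) to (2.0, 10.3), a distance of √(3.2² + 0.1²) ≈ 3.2.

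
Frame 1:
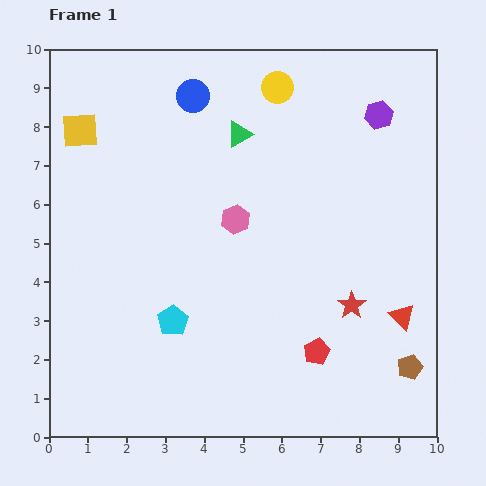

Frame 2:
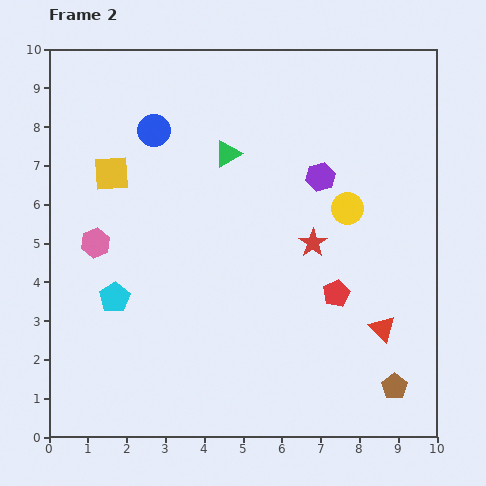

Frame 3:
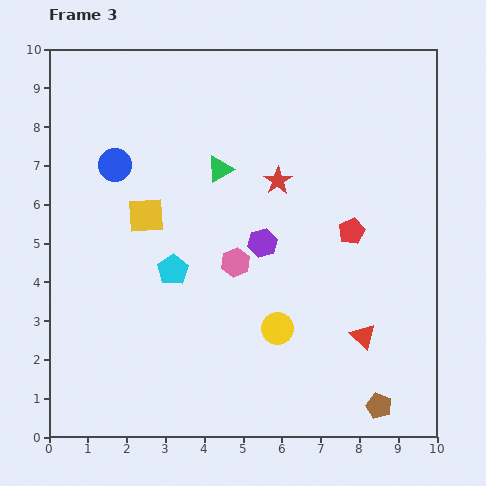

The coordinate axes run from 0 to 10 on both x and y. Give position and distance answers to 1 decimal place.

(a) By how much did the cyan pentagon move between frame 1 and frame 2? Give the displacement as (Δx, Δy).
(-1.5, 0.6)

The cyan pentagon was at (3.2, 3.0) in frame 1 and (1.7, 3.6) in frame 2.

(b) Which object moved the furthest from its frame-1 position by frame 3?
the yellow circle

(moved 6.2; next 4.5)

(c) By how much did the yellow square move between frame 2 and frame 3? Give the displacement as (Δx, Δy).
(0.9, -1.1)

The yellow square was at (1.6, 6.8) in frame 2 and (2.5, 5.7) in frame 3.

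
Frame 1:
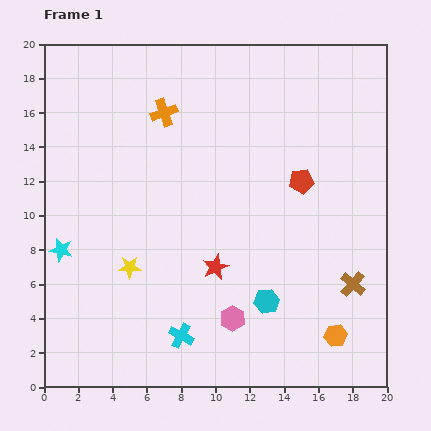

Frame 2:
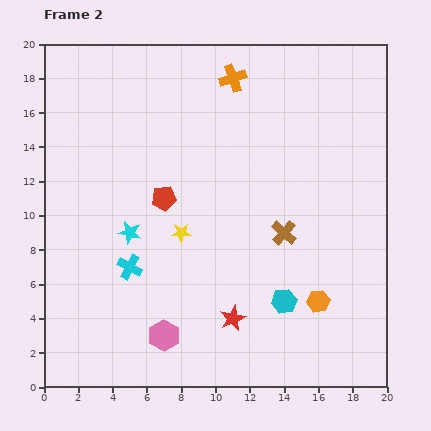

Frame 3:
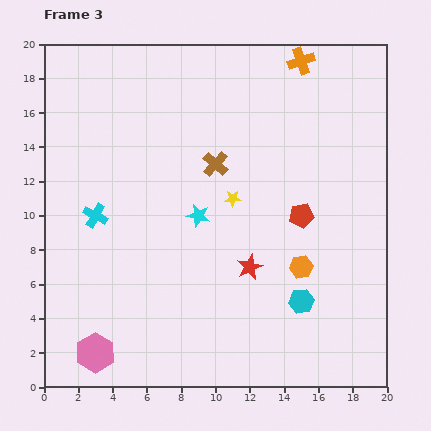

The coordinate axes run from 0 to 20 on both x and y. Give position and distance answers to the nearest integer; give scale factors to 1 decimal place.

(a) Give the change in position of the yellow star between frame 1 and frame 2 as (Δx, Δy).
(3, 2)

The yellow star was at (5, 7) in frame 1 and (8, 9) in frame 2.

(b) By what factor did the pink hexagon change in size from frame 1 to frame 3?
1.5×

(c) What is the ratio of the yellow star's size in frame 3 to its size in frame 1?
0.7×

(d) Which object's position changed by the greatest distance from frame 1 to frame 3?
the brown cross

(moved 11; next 9)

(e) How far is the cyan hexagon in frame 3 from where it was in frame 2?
1

The cyan hexagon moved from (14, 5) to (15, 5), a distance of √(1² + 0²) ≈ 1.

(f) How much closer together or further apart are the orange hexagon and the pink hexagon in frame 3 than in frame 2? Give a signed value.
+4

Distance in frame 2: 9. Distance in frame 3: 13.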